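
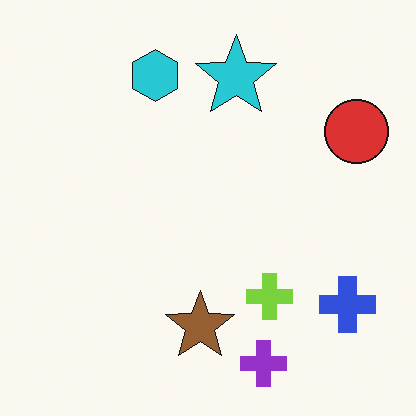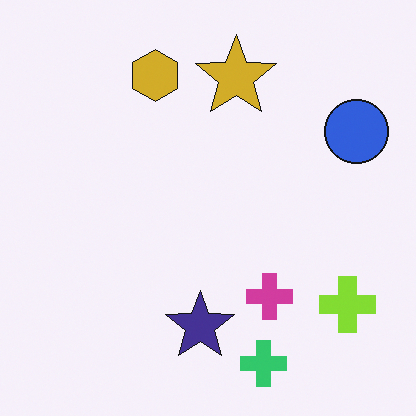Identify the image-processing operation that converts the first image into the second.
This is the original image hue-shifted by a large amount.

Every shape's color has rotated by the same amount around the hue wheel — a uniform hue shift.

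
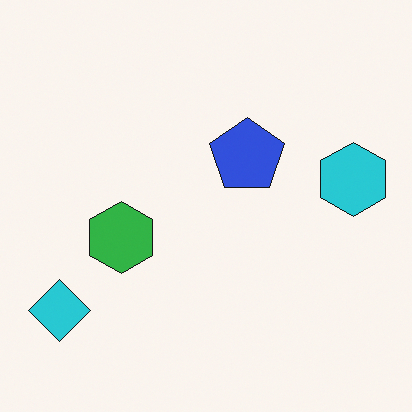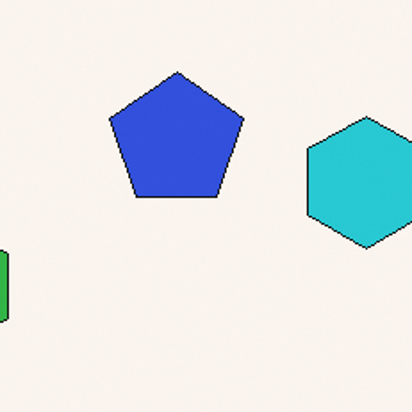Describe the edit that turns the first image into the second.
The transformation is: cropped to a noticeably smaller region and rescaled.

The visible shapes are larger and the field of view is narrower; shapes near the original edges may be partly or wholly outside the frame — a crop-and-rescale.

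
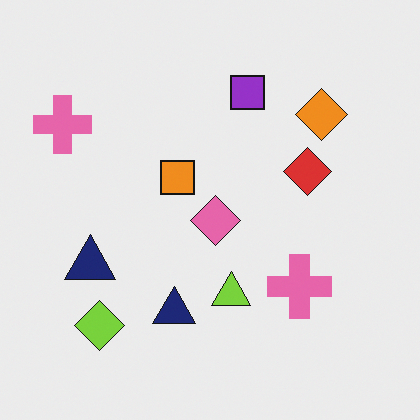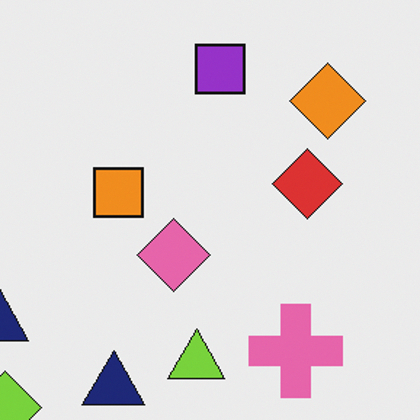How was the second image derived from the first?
The transformation is: cropped slightly and scaled back up.

The visible shapes are larger and the field of view is narrower; shapes near the original edges may be partly or wholly outside the frame — a crop-and-rescale.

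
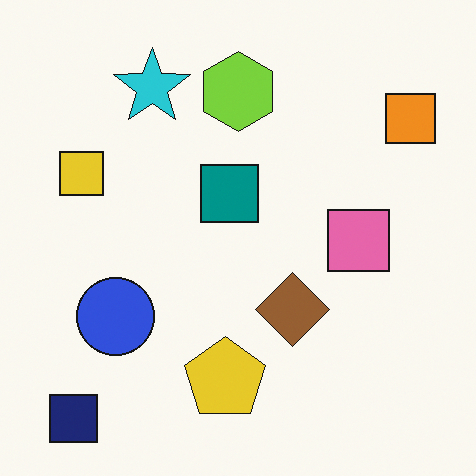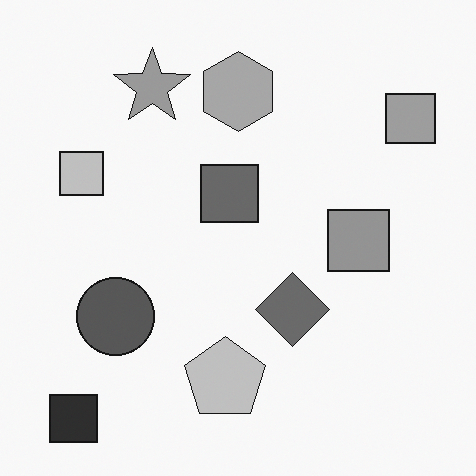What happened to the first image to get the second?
This is the original image converted to grayscale.

All color is removed — every shape is now a shade of grey.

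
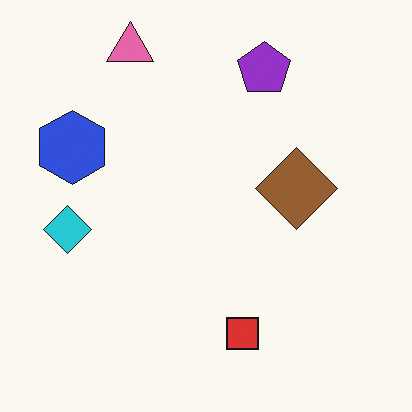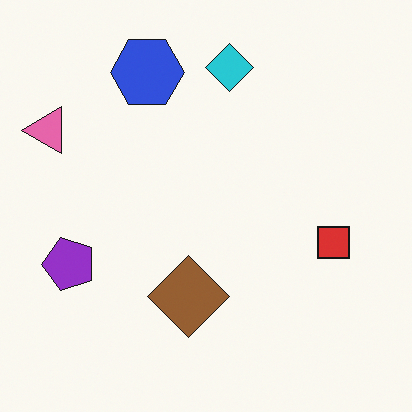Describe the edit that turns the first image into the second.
The image was transposed (reflected across the top-left ↔ bottom-right diagonal).

Shapes have swapped their row and column positions — what was in the top-right is now in the bottom-left — a diagonal reflection.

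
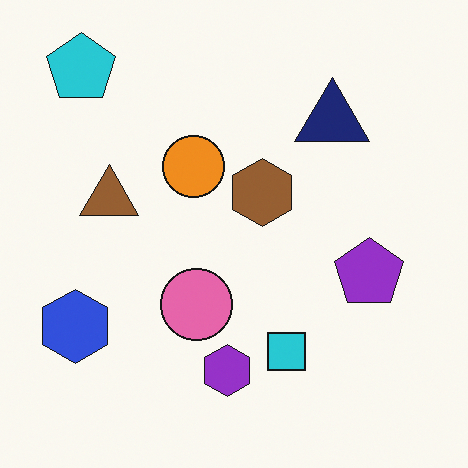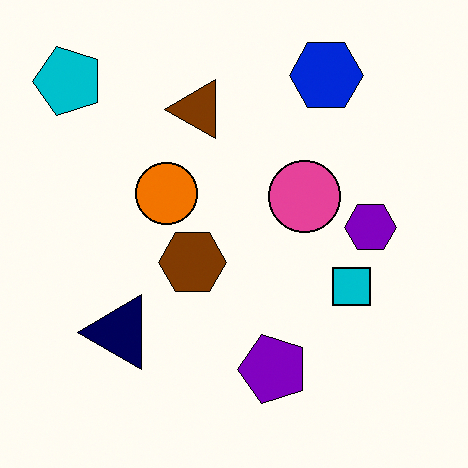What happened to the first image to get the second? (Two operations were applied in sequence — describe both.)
The second image is the first given slightly increased contrast, then transposed (reflected across the top-left ↔ bottom-right diagonal).

Tones are pushed away from mid-grey across the whole image — a global contrast change. Shapes have swapped their row and column positions — what was in the top-right is now in the bottom-left — a diagonal reflection.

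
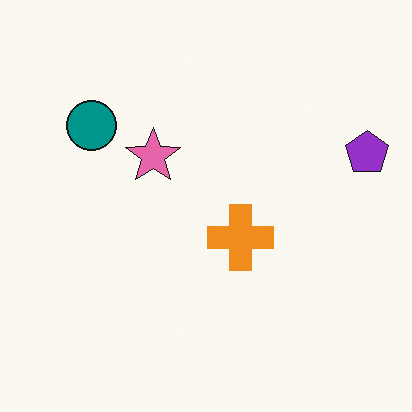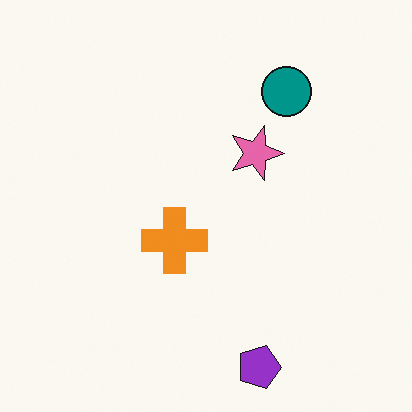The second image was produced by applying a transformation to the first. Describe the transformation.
The transformation is: rotated 90° clockwise.

The purple pentagon sits in the right of the first image and the bottom of the second — consistent with a whole-image 90° clockwise rotation.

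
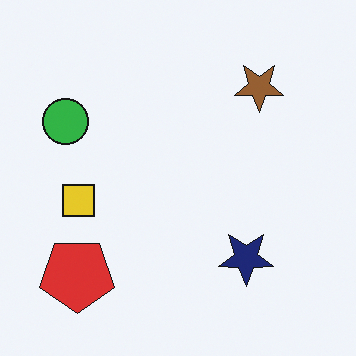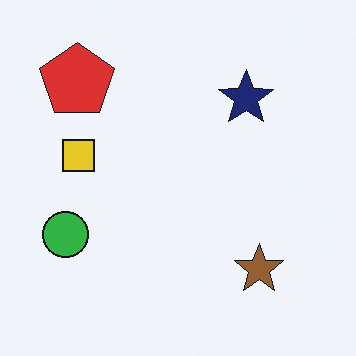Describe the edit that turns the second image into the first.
The transformation is: flipped vertically (top ↔ bottom).

The red pentagon is in the top-left of the second image and the bottom-left of the first — shapes on opposite sides of the horizontal midline have swapped in a mirror flip.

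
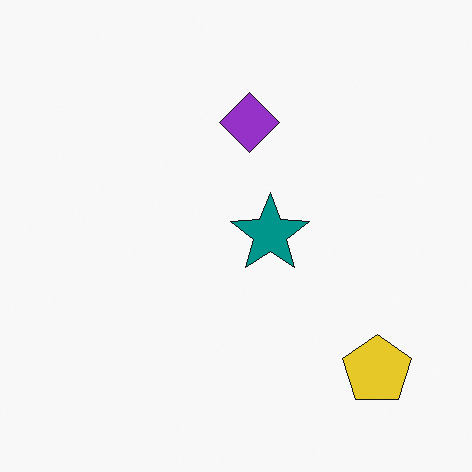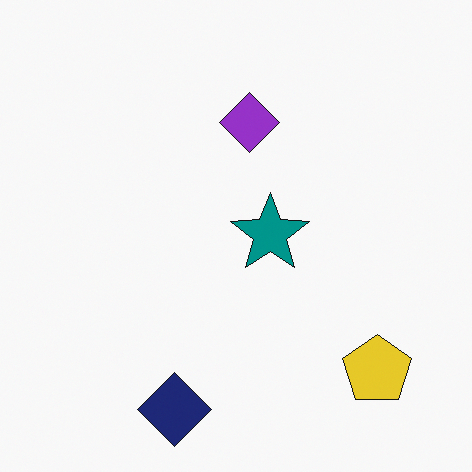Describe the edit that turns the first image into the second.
The image was overlaid with an additional navy diamond.

A navy diamond appears in the second image that is absent from the first.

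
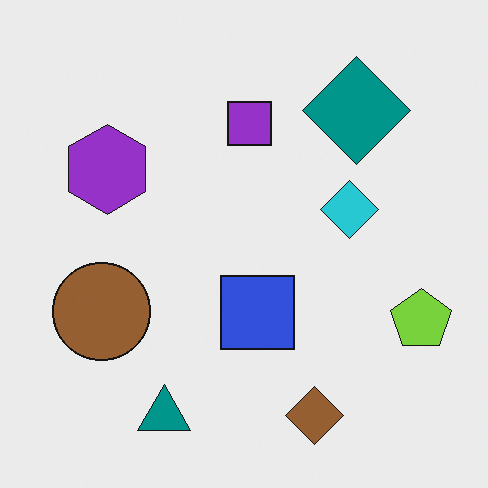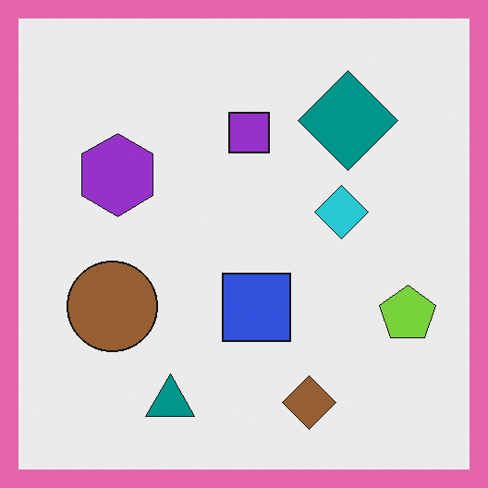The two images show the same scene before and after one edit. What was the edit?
Framed with a pink border.

A solid pink frame runs around the edge of the second image, with the content slightly shrunk inside it.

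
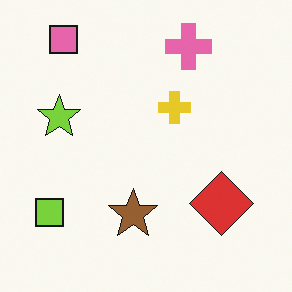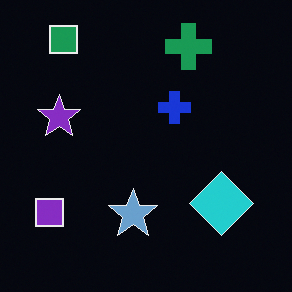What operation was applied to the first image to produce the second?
The transformation is: color-inverted (negative).

The light background has become dark and every shape's color is its complement — a photographic negative.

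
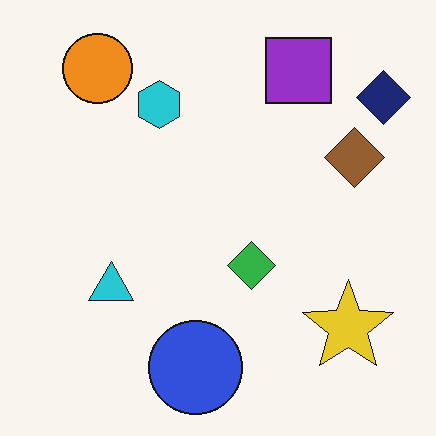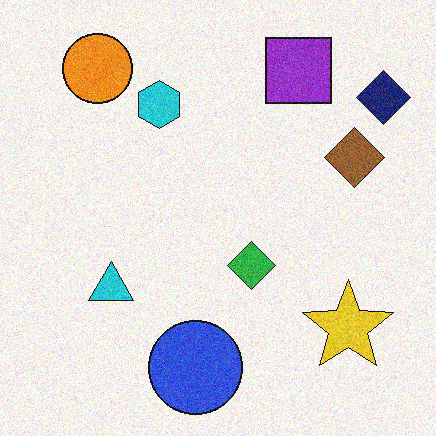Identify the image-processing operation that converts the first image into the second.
Degraded with moderate additive noise.

Random speckle covers the whole image, including the flat background.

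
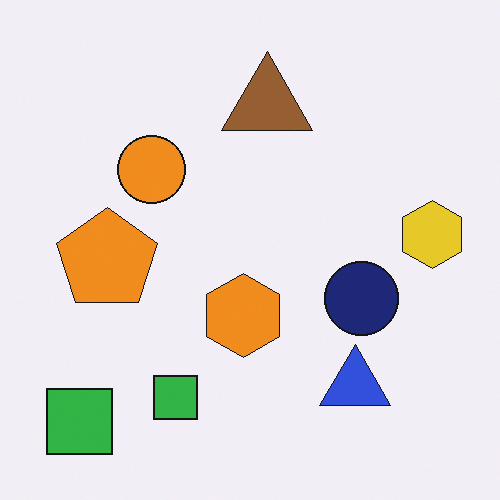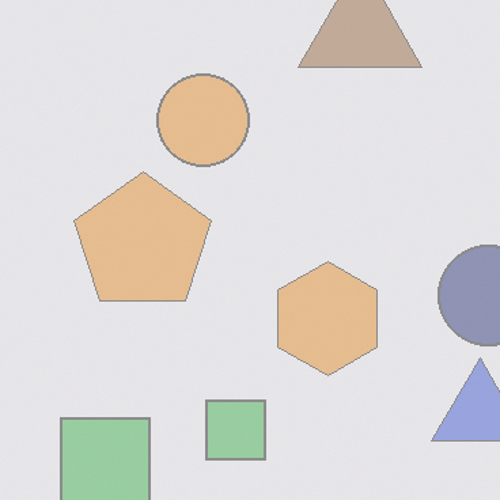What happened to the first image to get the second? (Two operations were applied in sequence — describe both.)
The image was washed out (contrast reduced), then cropped slightly and scaled back up.

Tones are pushed toward mid-grey across the whole image — a global contrast change. The visible shapes are larger and the field of view is narrower; shapes near the original edges may be partly or wholly outside the frame — a crop-and-rescale.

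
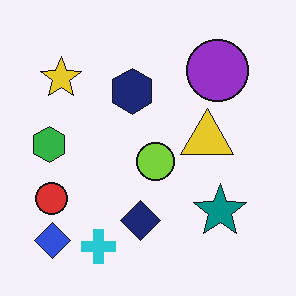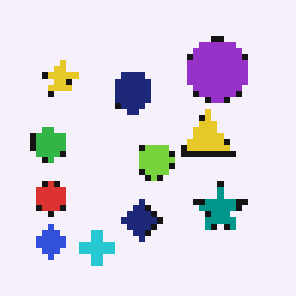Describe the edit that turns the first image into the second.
The transformation is: pixelated into visible square blocks.

Shapes are reduced to large square blocks; fine edges and outlines are lost — a downscale-then-upscale (mosaic) effect.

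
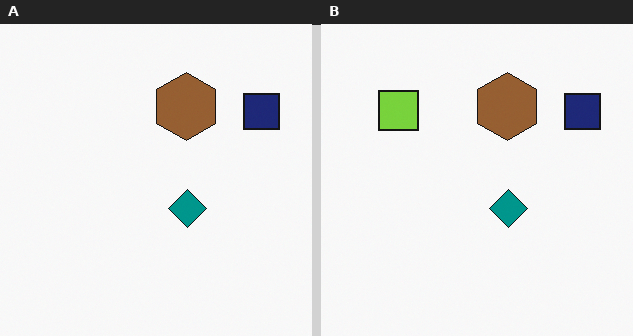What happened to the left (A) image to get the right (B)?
Overlaid with an additional lime square.

A lime square appears in the right (B) image that is absent from the left (A).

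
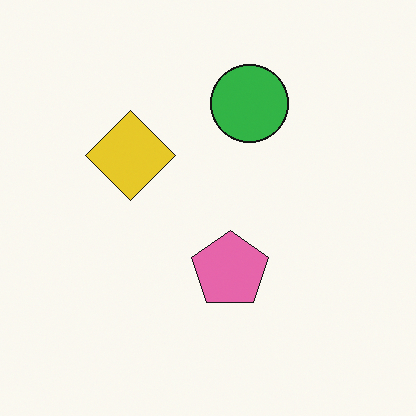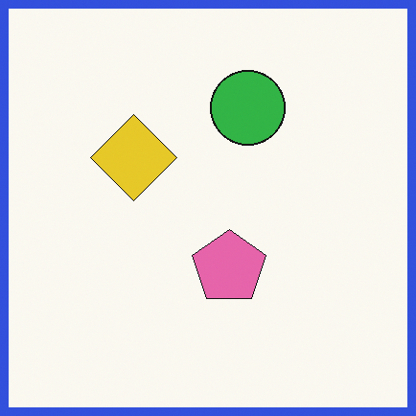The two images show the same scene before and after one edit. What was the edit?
The image was framed with a blue border.

A solid blue frame runs around the edge of the second image, with the content slightly shrunk inside it.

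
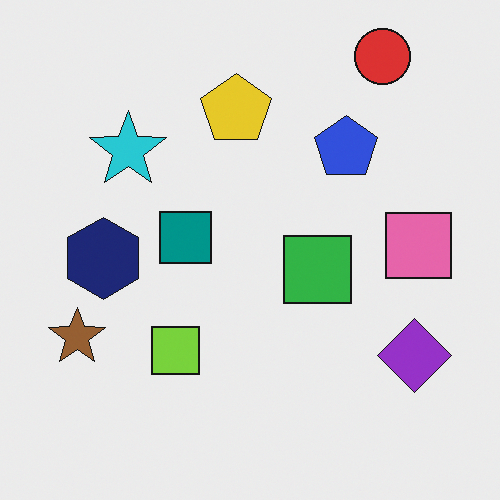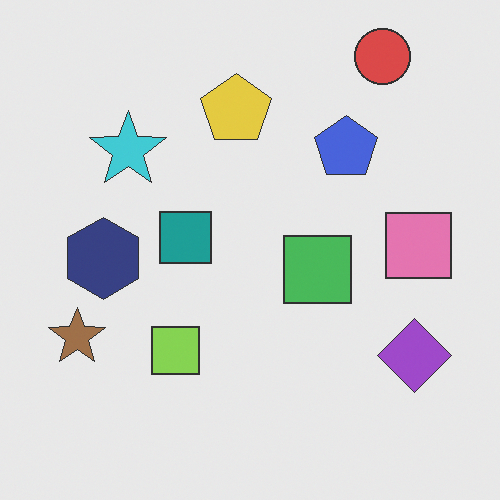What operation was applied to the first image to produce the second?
The image was given slightly reduced contrast.

Tones are pushed toward mid-grey across the whole image — a global contrast change.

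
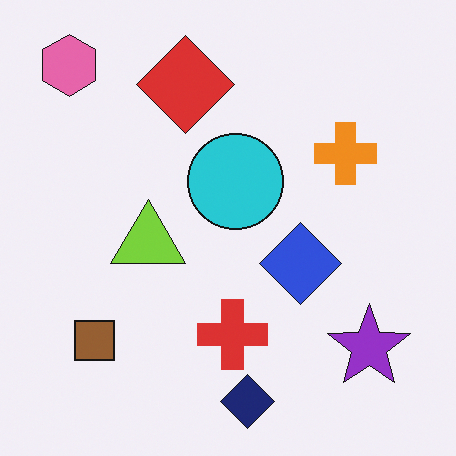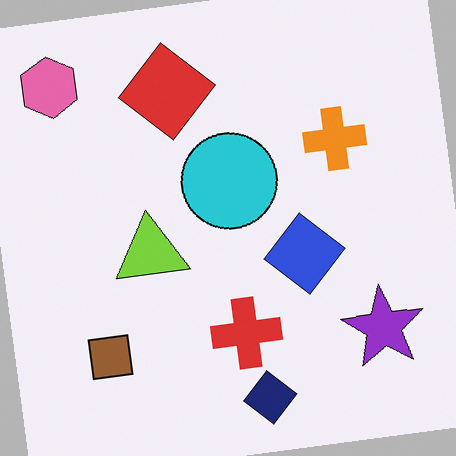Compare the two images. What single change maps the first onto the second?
This is the original image rotated counter-clockwise by a few degrees.

Every shape is tilted by the same angle and the image corners show triangular fill wedges — a whole-image rotation by a non-right angle.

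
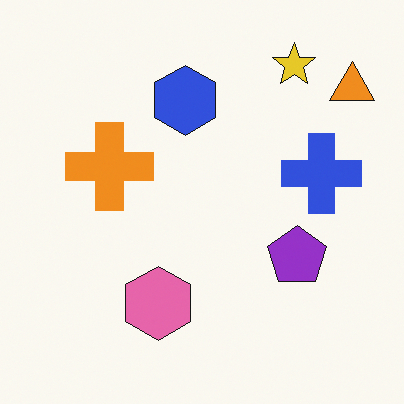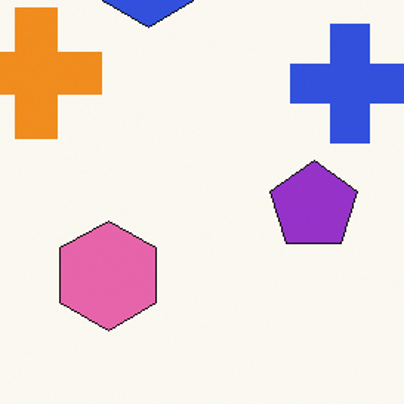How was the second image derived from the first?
The image was cropped slightly and scaled back up.

The visible shapes are larger and the field of view is narrower; shapes near the original edges may be partly or wholly outside the frame — a crop-and-rescale.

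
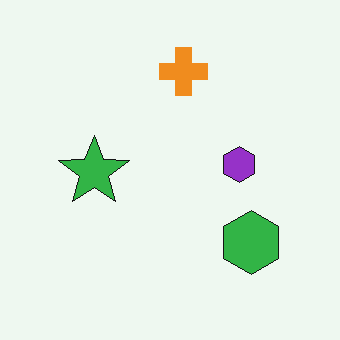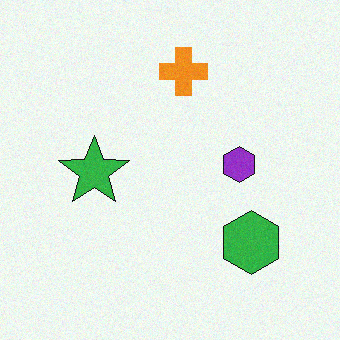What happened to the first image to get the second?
Degraded with a light layer of grain.

Random speckle covers the whole image, including the flat background.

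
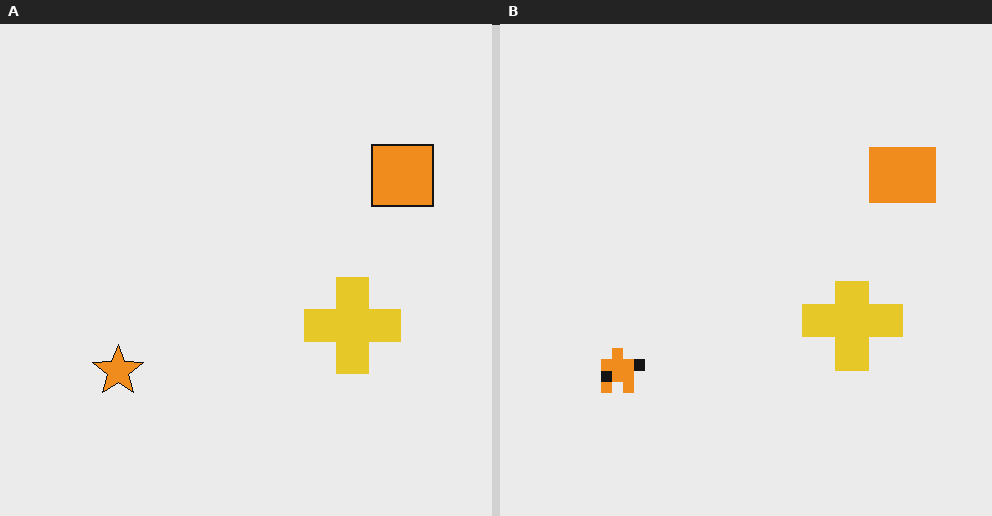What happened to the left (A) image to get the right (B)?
Heavily pixelated into large blocks.

Shapes are reduced to large square blocks; fine edges and outlines are lost — a downscale-then-upscale (mosaic) effect.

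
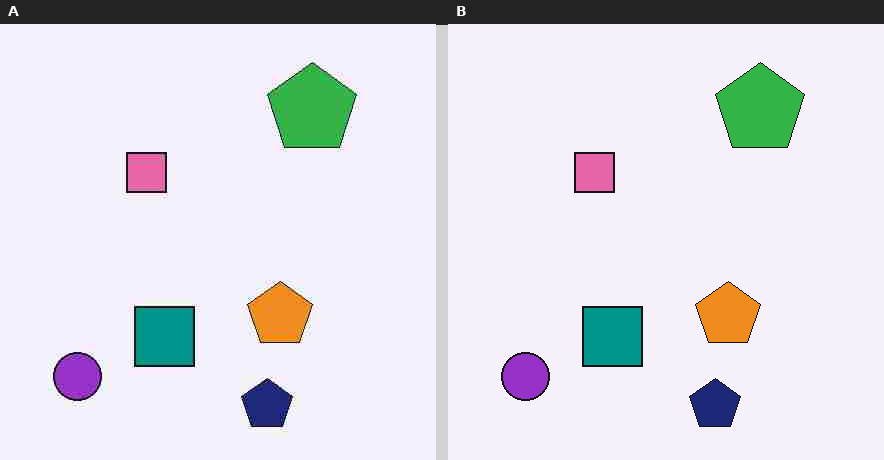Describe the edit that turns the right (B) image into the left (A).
Degraded with heavy JPEG compression.

Blocky 8×8 compression artifacts appear around shape edges and the flat background shows ringing — characteristic JPEG degradation.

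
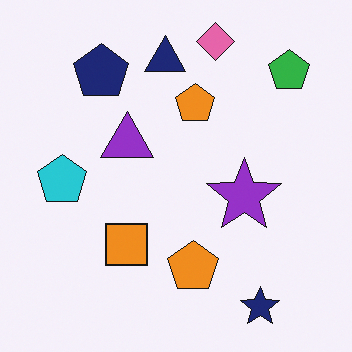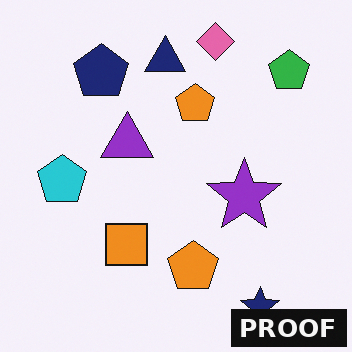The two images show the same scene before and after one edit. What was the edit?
Watermarked with the text "PROOF" in the lower-right corner.

A dark label reading "PROOF" appears in the lower-right corner.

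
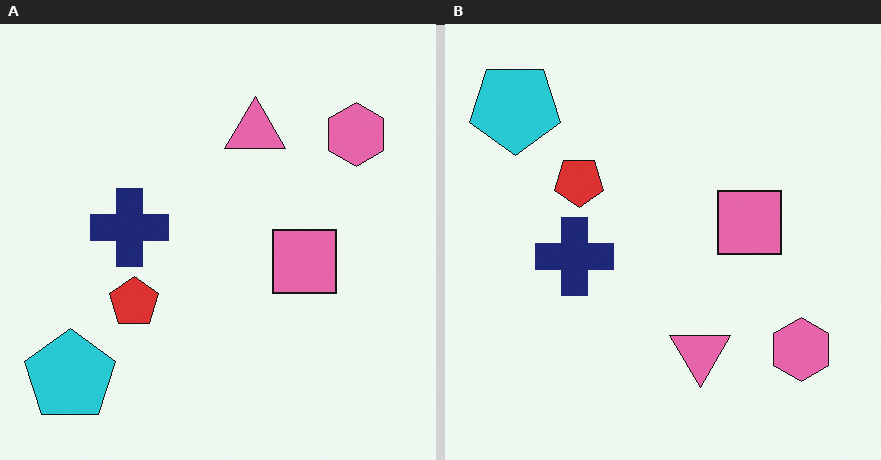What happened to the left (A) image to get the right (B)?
It was flipped vertically (top ↔ bottom).

The cyan pentagon is in the bottom-left of the left (A) image and the top-left of the right (B) — shapes on opposite sides of the horizontal midline have swapped in a mirror flip.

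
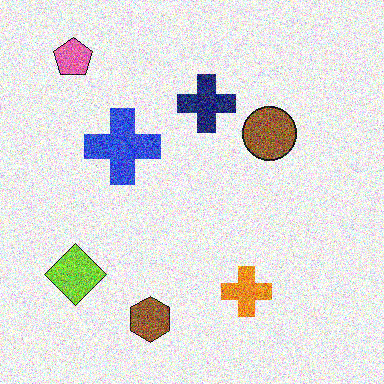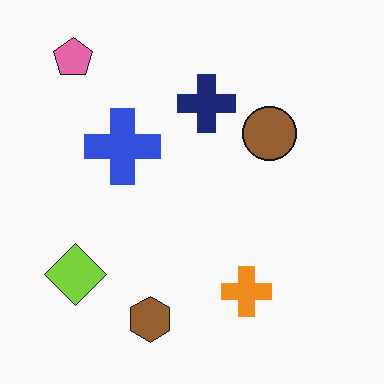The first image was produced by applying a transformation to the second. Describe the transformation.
The first image is the second degraded with a thick layer of grain.

Random speckle covers the whole image, including the flat background.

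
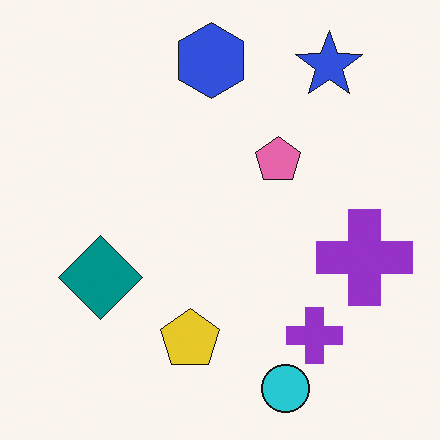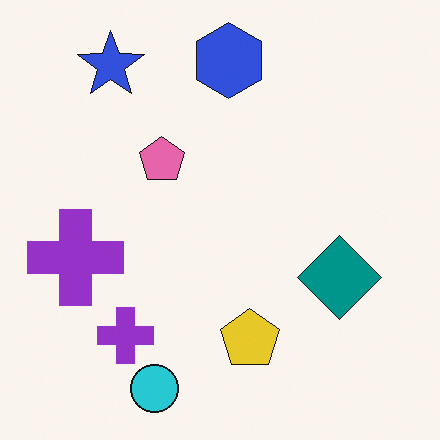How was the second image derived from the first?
This is the original image flipped horizontally (left ↔ right).

The teal diamond is in the left of the first image and the right of the second — shapes on opposite sides of the vertical midline have swapped in a mirror flip.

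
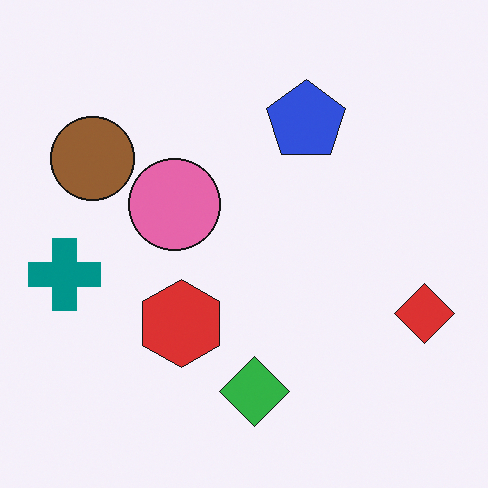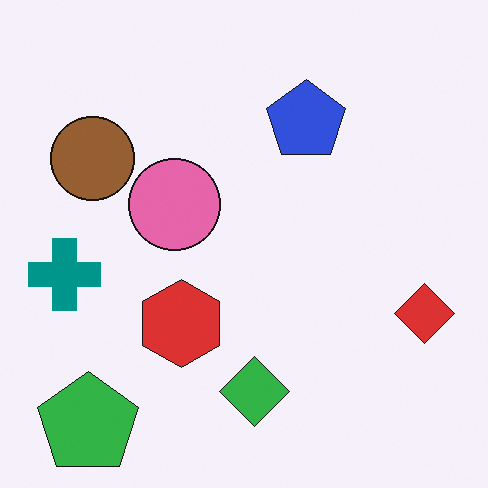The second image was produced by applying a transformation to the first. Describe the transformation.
This is the original image overlaid with an additional green pentagon.

A green pentagon appears in the second image that is absent from the first.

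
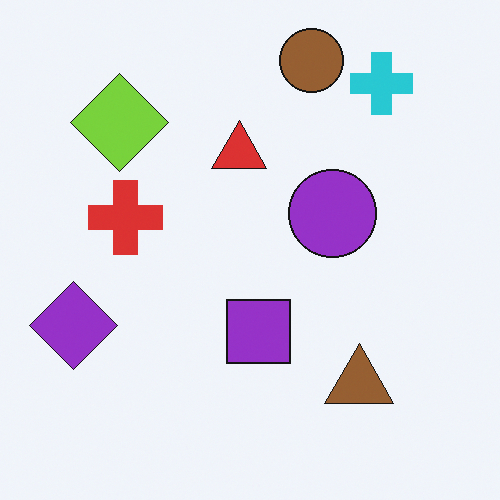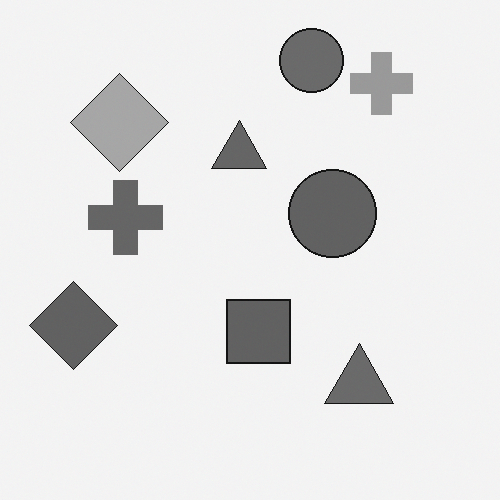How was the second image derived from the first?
It was converted to grayscale.

All color is removed — every shape is now a shade of grey.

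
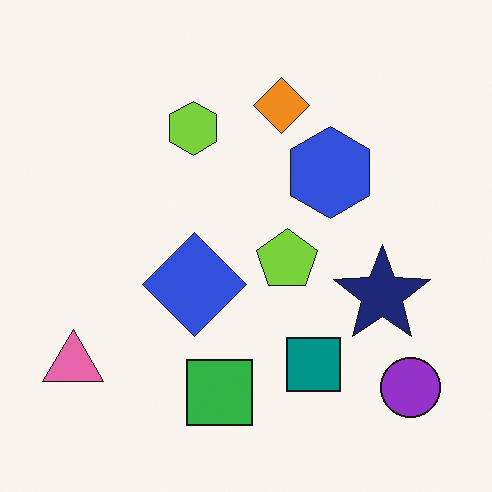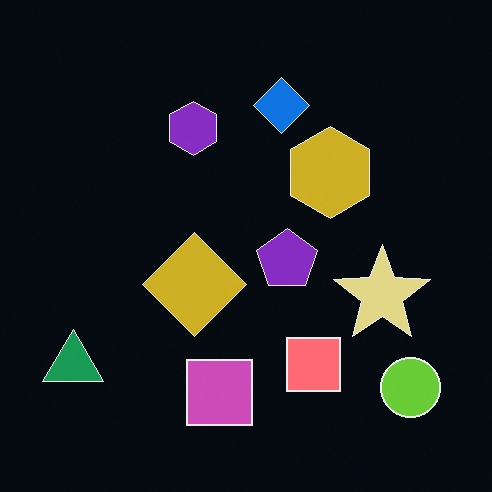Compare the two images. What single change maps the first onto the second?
Color-inverted (negative).

The light background has become dark and every shape's color is its complement — a photographic negative.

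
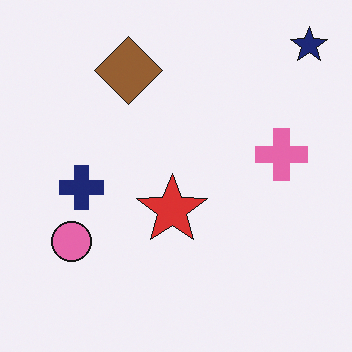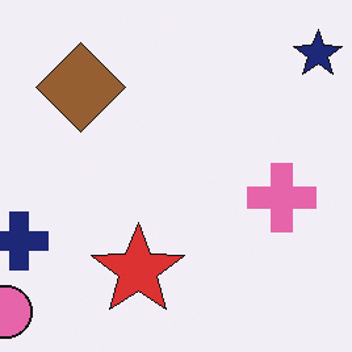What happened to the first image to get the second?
This is the original image cropped to a modestly smaller region and rescaled.

The visible shapes are larger and the field of view is narrower; shapes near the original edges may be partly or wholly outside the frame — a crop-and-rescale.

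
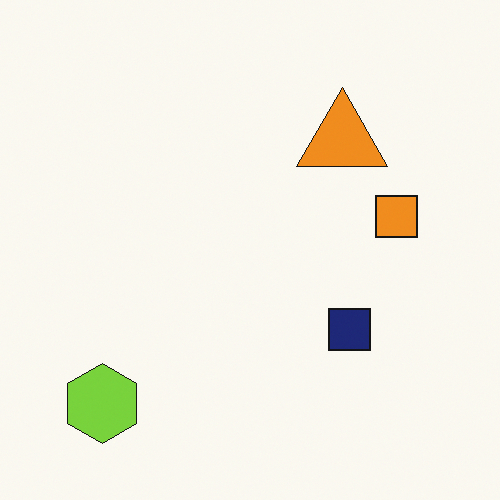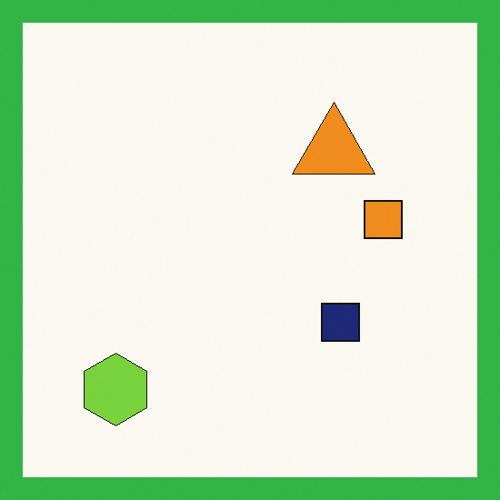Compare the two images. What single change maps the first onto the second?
The second image is the first framed with a green border.

A solid green frame runs around the edge of the second image, with the content slightly shrunk inside it.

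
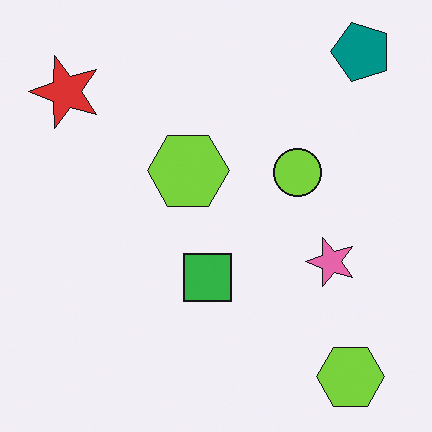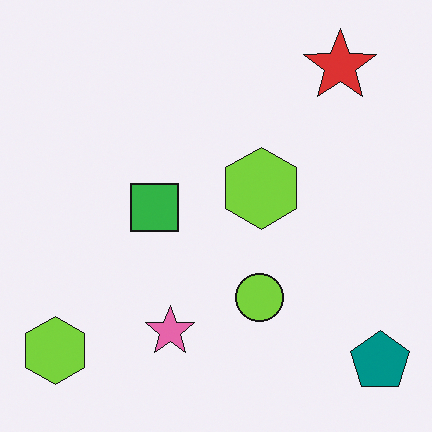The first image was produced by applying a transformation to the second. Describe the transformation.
It was rotated 90° counter-clockwise.

The teal pentagon sits in the bottom-right of the second image and the top-right of the first — consistent with a whole-image 90° counter-clockwise rotation.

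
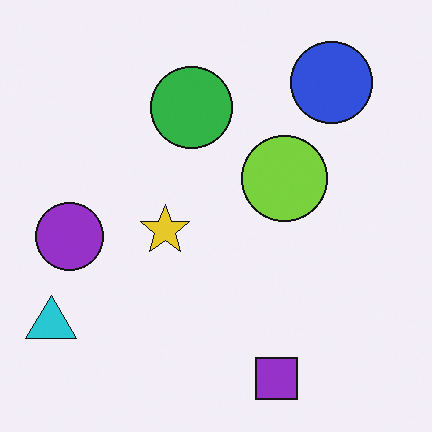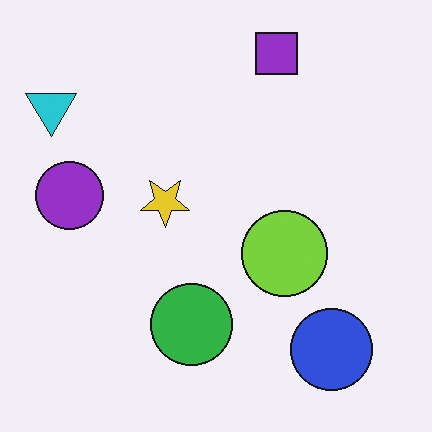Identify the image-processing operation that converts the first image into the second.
The second image is the first flipped vertically (top ↔ bottom).

The purple square is in the bottom of the first image and the top of the second — shapes on opposite sides of the horizontal midline have swapped in a mirror flip.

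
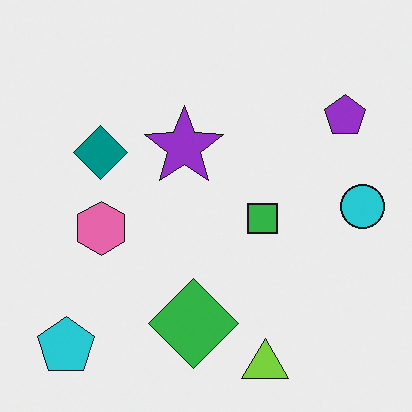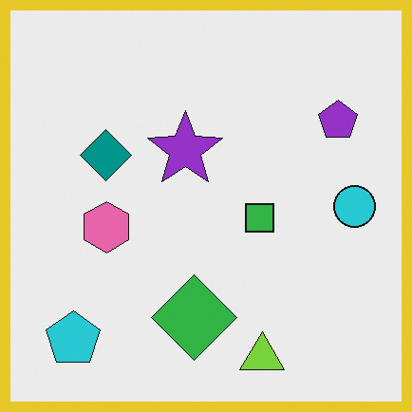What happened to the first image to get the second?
The second image is the first framed with a yellow border.

A solid yellow frame runs around the edge of the second image, with the content slightly shrunk inside it.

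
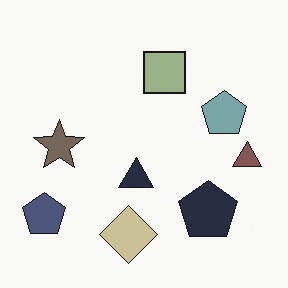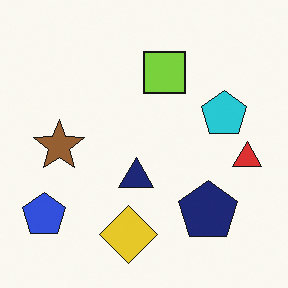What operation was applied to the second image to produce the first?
It was heavily desaturated.

All colors are more muted and greyish — a global saturation change.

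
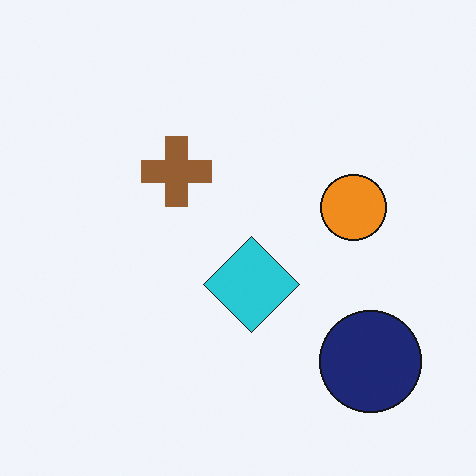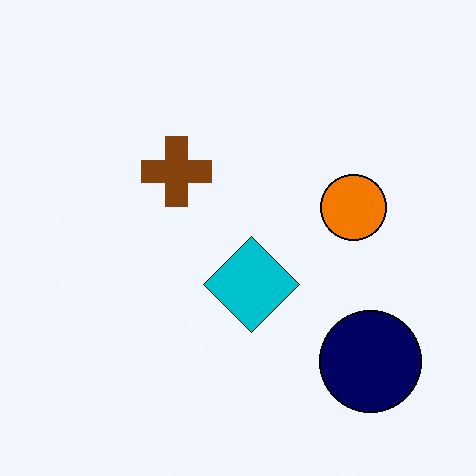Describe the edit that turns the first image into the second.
It was given slightly increased contrast.

Tones are pushed away from mid-grey across the whole image — a global contrast change.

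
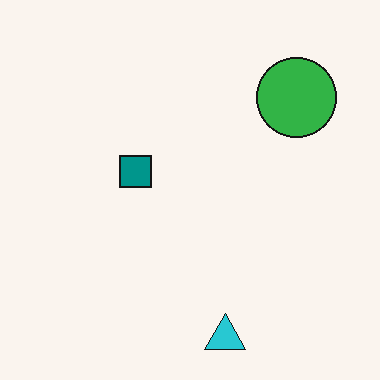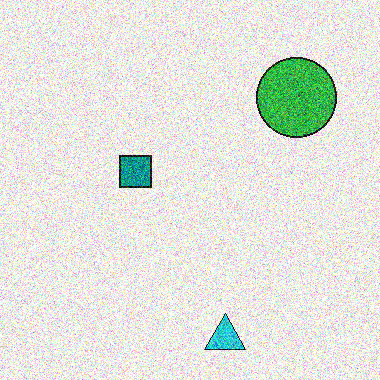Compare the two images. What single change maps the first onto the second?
The second image is the first degraded with strong gaussian noise.

Random speckle covers the whole image, including the flat background.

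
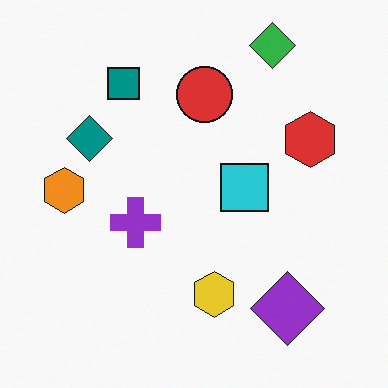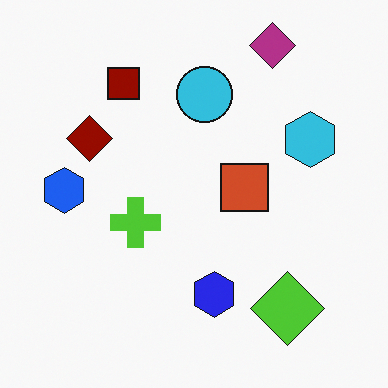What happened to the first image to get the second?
Hue-shifted through roughly half the color wheel.

Every shape's color has rotated by the same amount around the hue wheel — a uniform hue shift.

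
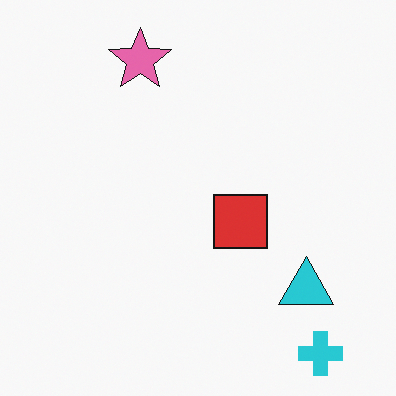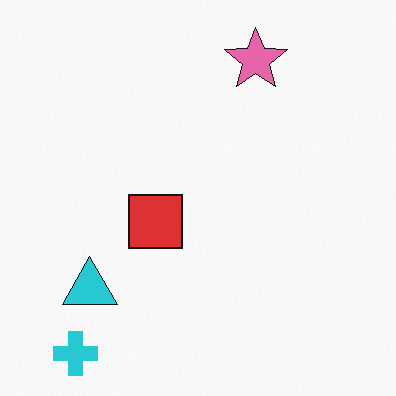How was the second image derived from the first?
The image was flipped horizontally (left ↔ right).

The cyan cross is in the bottom-right of the first image and the bottom-left of the second — shapes on opposite sides of the vertical midline have swapped in a mirror flip.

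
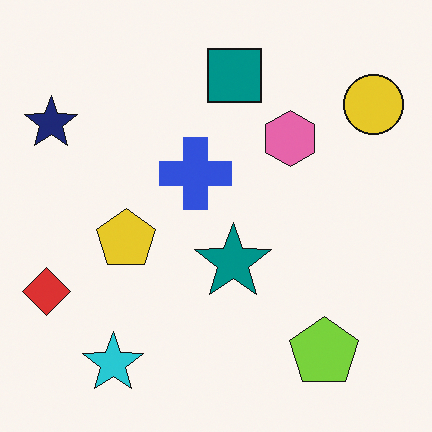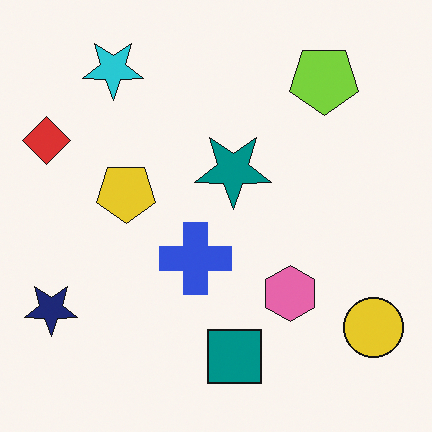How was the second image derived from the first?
This is the original image flipped vertically (top ↔ bottom).

The cyan star is in the bottom-left of the first image and the top-left of the second — shapes on opposite sides of the horizontal midline have swapped in a mirror flip.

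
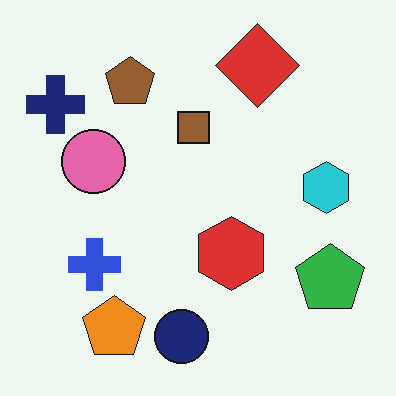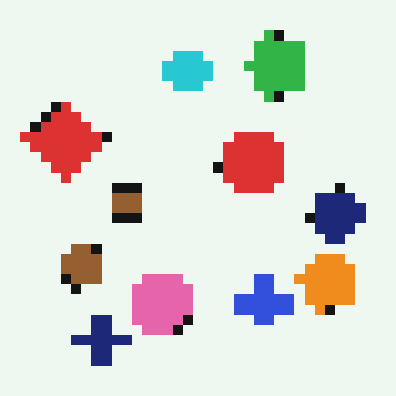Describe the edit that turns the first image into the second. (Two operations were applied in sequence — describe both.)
The transformation is: rotated 90° counter-clockwise, then coarsely pixelated.

The navy cross sits in the top-left of the first image and the bottom-left of the second — consistent with a whole-image 90° counter-clockwise rotation. Shapes are reduced to large square blocks; fine edges and outlines are lost — a downscale-then-upscale (mosaic) effect.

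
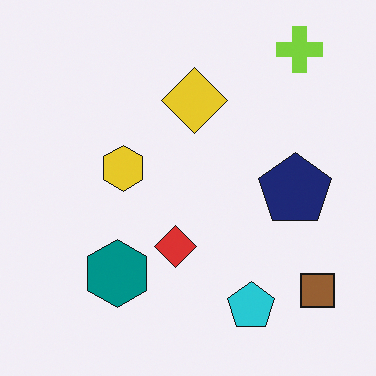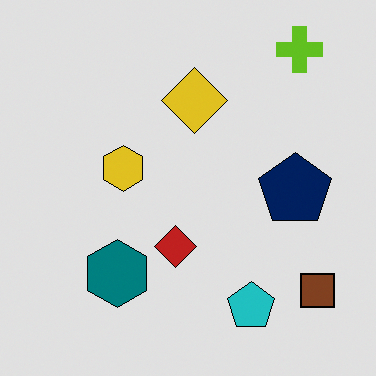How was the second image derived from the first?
This is the original image moderately posterized.

Each flat color has snapped to a coarser quantized level — most visibly, the near-white background has dropped to a flat grey.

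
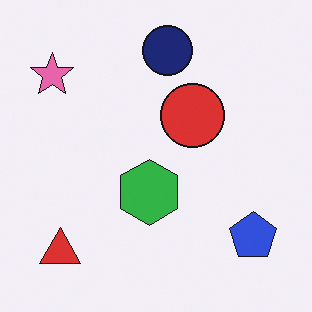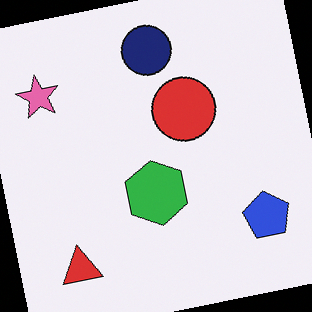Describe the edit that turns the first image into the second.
This is the original image rotated counter-clockwise by a small amount.

Every shape is tilted by the same angle and the image corners show triangular fill wedges — a whole-image rotation by a non-right angle.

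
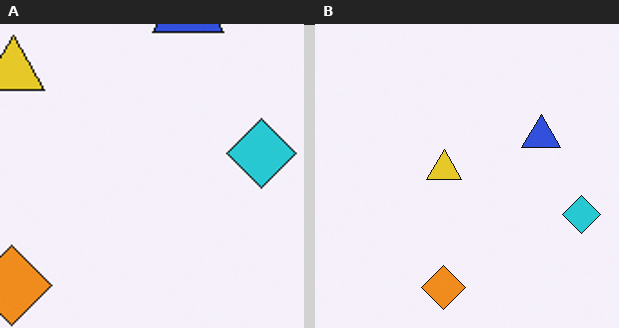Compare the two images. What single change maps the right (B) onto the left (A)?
This is the original image cropped to a noticeably smaller region and rescaled.

The visible shapes are larger and the field of view is narrower; shapes near the original edges may be partly or wholly outside the frame — a crop-and-rescale.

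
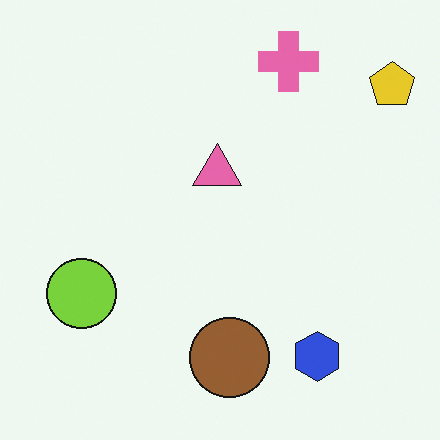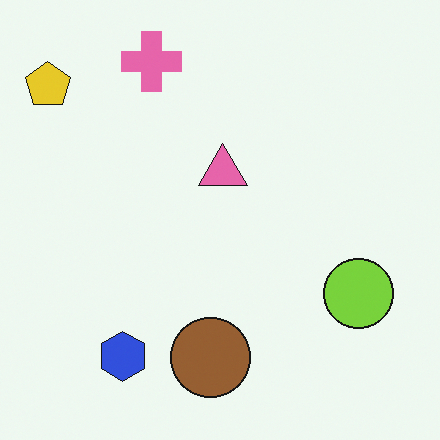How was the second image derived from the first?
Flipped horizontally (left ↔ right).

The yellow pentagon is in the top-right of the first image and the top-left of the second — shapes on opposite sides of the vertical midline have swapped in a mirror flip.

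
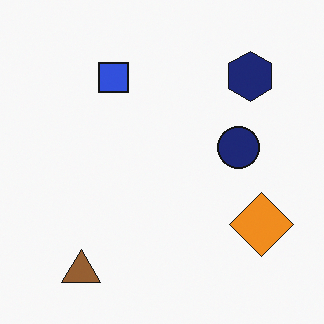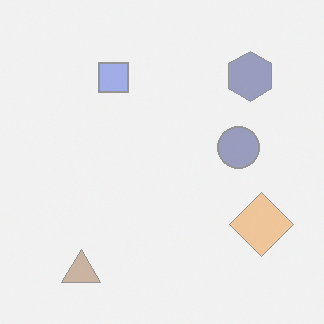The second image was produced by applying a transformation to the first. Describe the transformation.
Given much lower contrast.

Tones are pushed toward mid-grey across the whole image — a global contrast change.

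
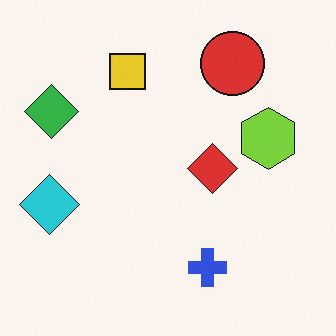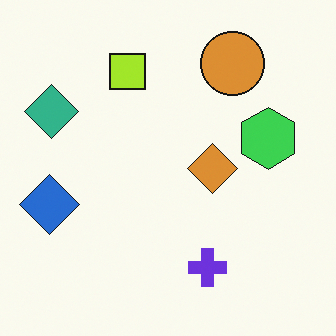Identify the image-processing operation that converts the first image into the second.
The transformation is: hue-shifted by a small amount.

Every shape's color has rotated by the same amount around the hue wheel — a uniform hue shift.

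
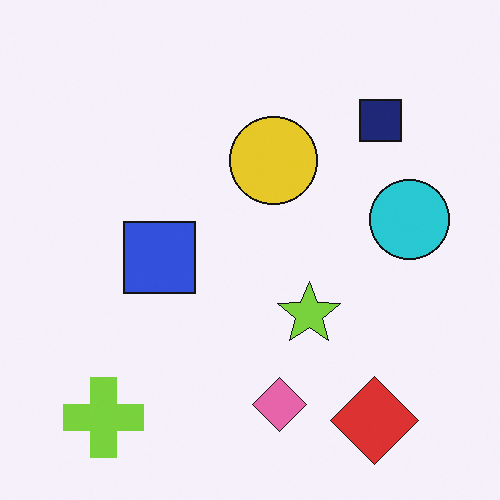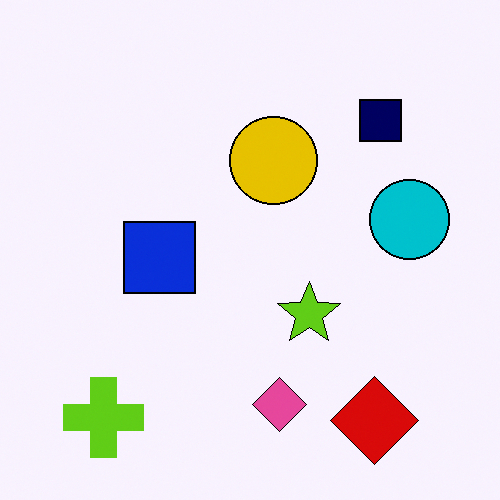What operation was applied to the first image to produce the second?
The image was given slightly increased contrast.

Tones are pushed away from mid-grey across the whole image — a global contrast change.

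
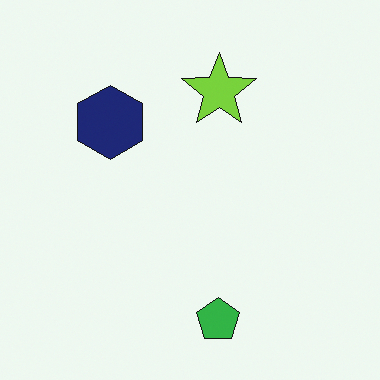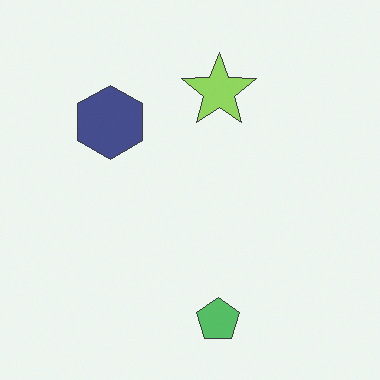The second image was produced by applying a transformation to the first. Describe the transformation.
It was given slightly reduced contrast.

Tones are pushed toward mid-grey across the whole image — a global contrast change.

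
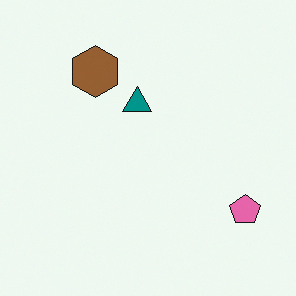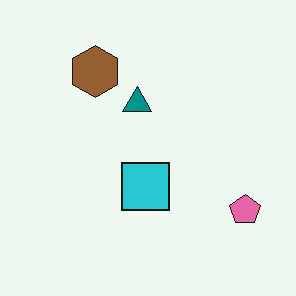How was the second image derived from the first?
The second image is the first overlaid with an additional cyan square.

A cyan square appears in the second image that is absent from the first.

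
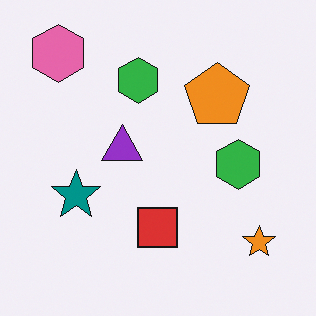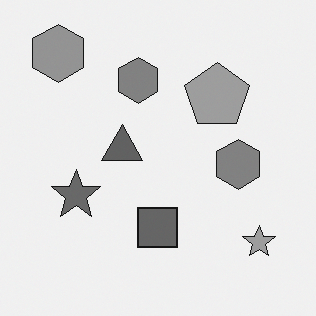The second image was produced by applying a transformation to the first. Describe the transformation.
The second image is the first converted to grayscale.

All color is removed — every shape is now a shade of grey.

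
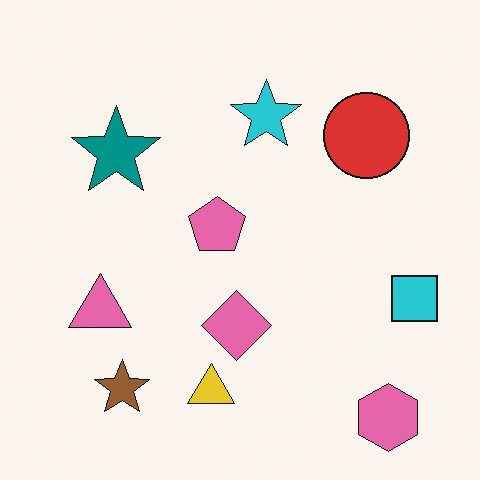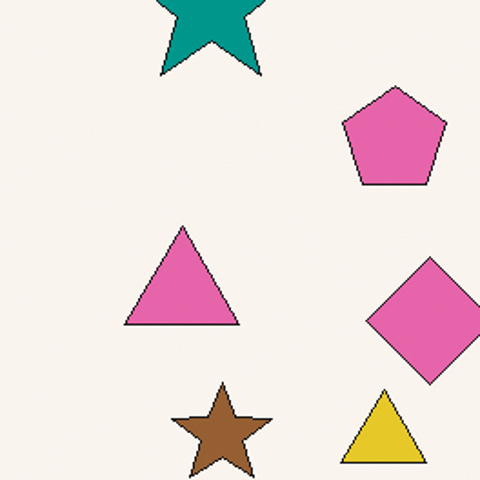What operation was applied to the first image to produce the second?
The image was cropped to a noticeably smaller region and rescaled.

The visible shapes are larger and the field of view is narrower; shapes near the original edges may be partly or wholly outside the frame — a crop-and-rescale.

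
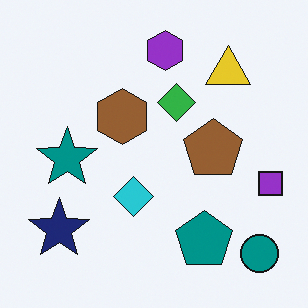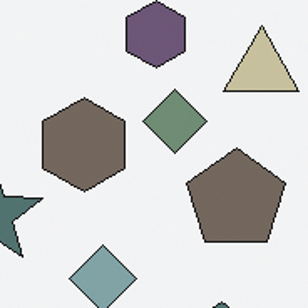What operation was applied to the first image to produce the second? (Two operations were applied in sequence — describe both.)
Cropped to a noticeably smaller region and rescaled, then heavily desaturated.

The visible shapes are larger and the field of view is narrower; shapes near the original edges may be partly or wholly outside the frame — a crop-and-rescale. All colors are more muted and greyish — a global saturation change.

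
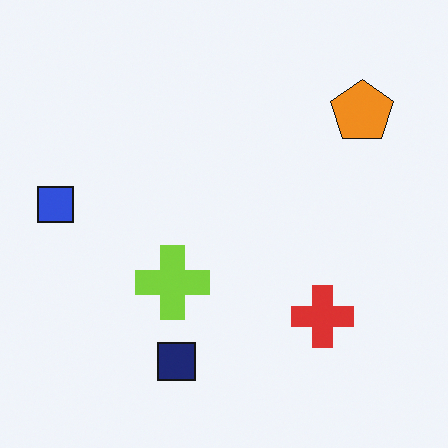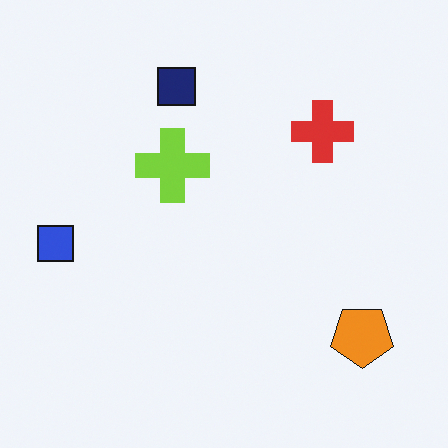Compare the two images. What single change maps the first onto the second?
Flipped vertically (top ↔ bottom).

The navy square is in the bottom of the first image and the top of the second — shapes on opposite sides of the horizontal midline have swapped in a mirror flip.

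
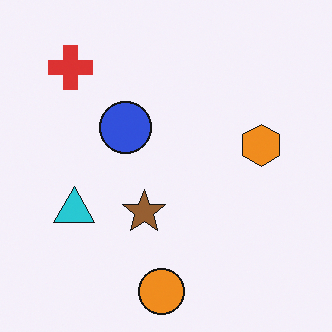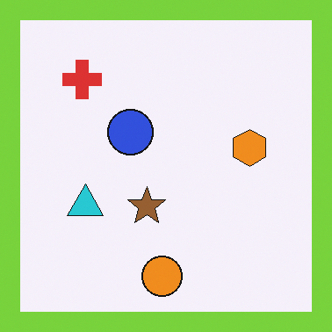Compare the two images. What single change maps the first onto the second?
The transformation is: framed with a lime border.

A solid lime frame runs around the edge of the second image, with the content slightly shrunk inside it.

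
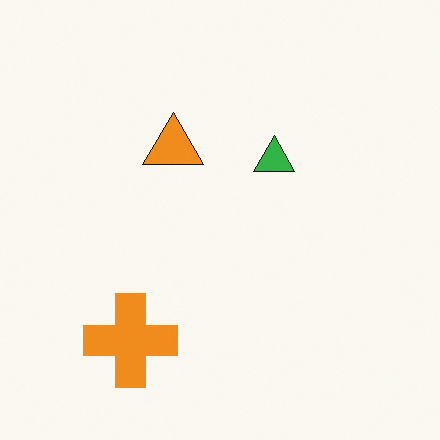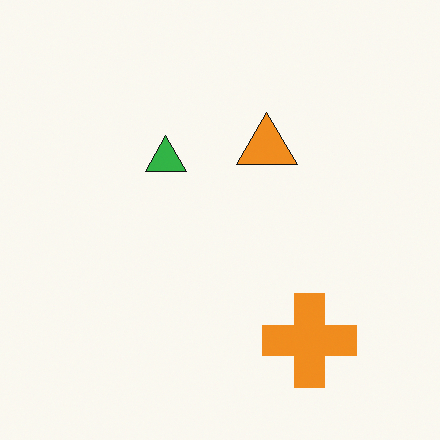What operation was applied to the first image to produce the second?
This is the original image flipped horizontally (left ↔ right).

The orange cross is in the bottom-left of the first image and the bottom-right of the second — shapes on opposite sides of the vertical midline have swapped in a mirror flip.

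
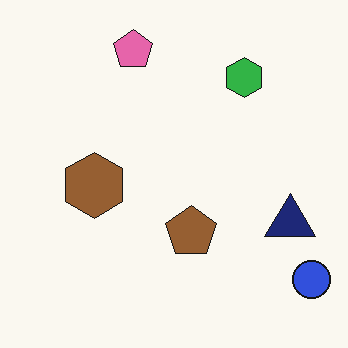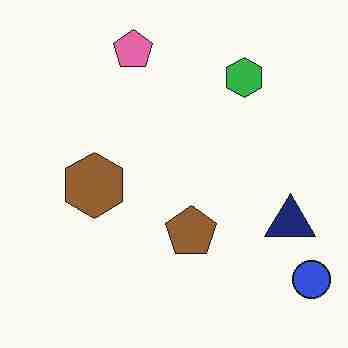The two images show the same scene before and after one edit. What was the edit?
The image was degraded with heavy JPEG compression.

Blocky 8×8 compression artifacts appear around shape edges and the flat background shows ringing — characteristic JPEG degradation.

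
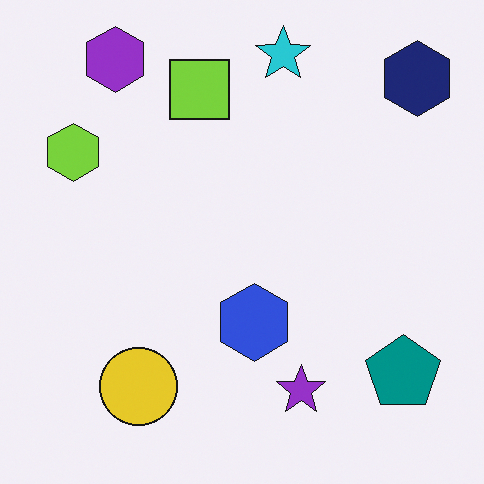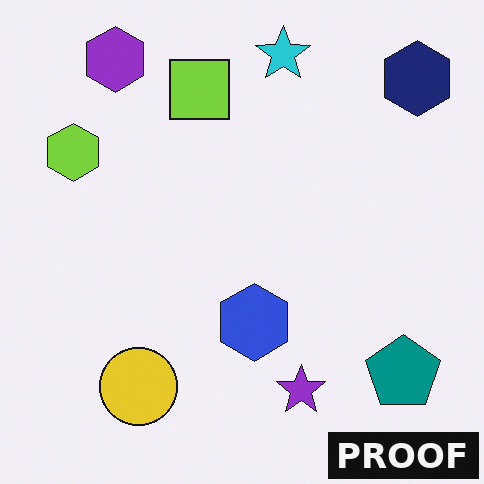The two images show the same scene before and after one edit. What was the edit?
Watermarked with the text "PROOF" in the lower-right corner.

A dark label reading "PROOF" appears in the lower-right corner.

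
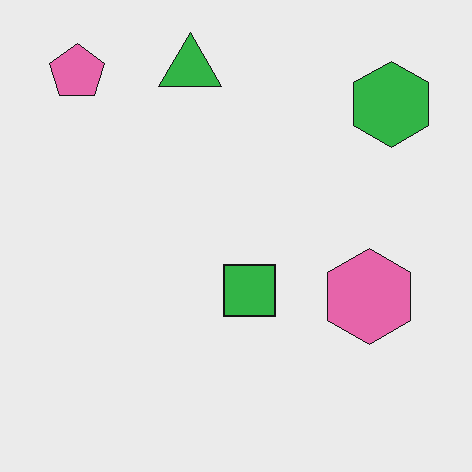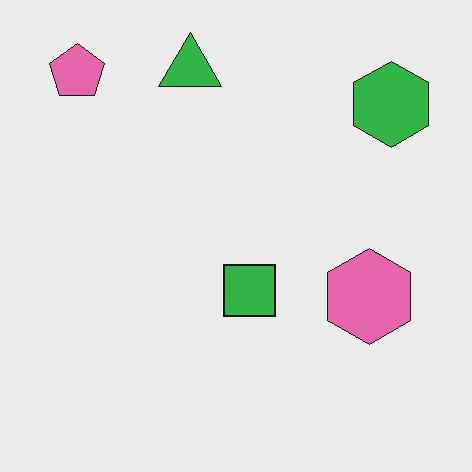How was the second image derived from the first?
The second image is the first JPEG-compressed with visible artifacts.

Blocky 8×8 compression artifacts appear around shape edges and the flat background shows ringing — characteristic JPEG degradation.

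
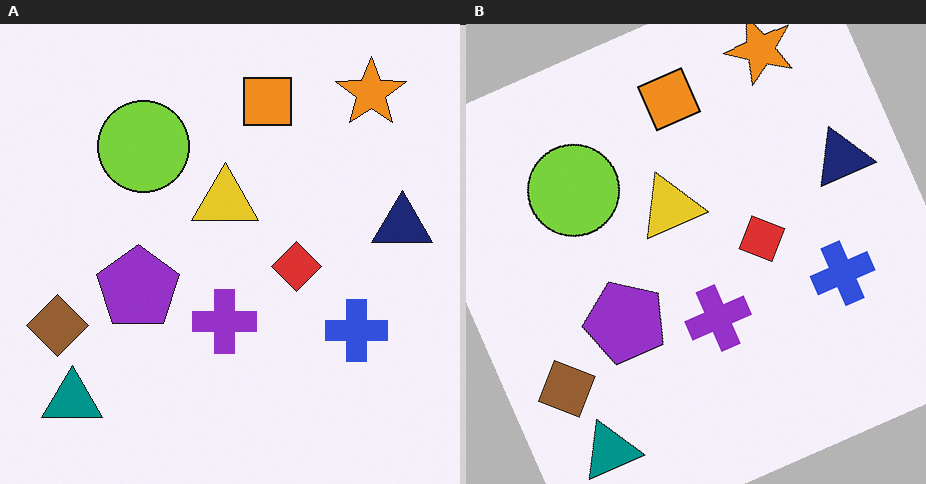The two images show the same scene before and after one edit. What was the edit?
The right (B) image is the left (A) rotated counter-clockwise by a clearly visible amount.

Every shape is tilted by the same angle and the image corners show triangular fill wedges — a whole-image rotation by a non-right angle.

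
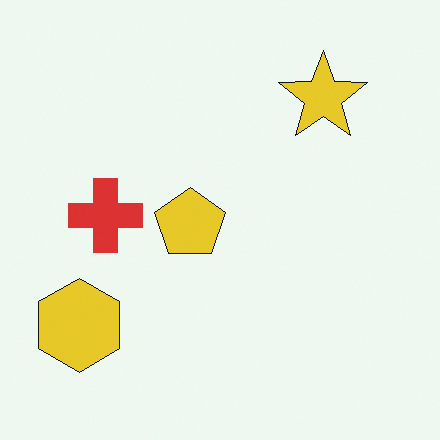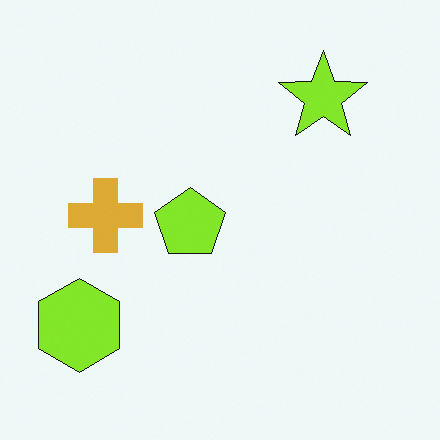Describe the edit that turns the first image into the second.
It was hue-shifted slightly.

Every shape's color has rotated by the same amount around the hue wheel — a uniform hue shift.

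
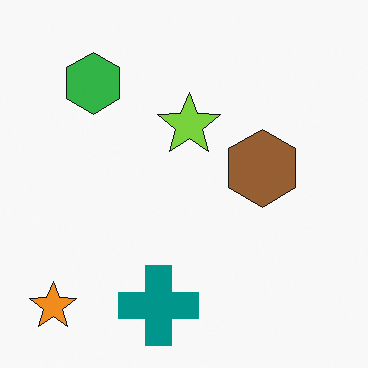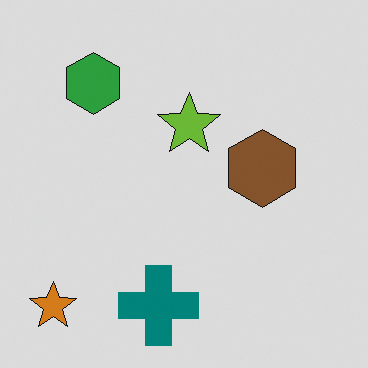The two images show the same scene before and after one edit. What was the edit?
It was slightly darkened.

Every pixel — background and shapes alike — is uniformly darkened.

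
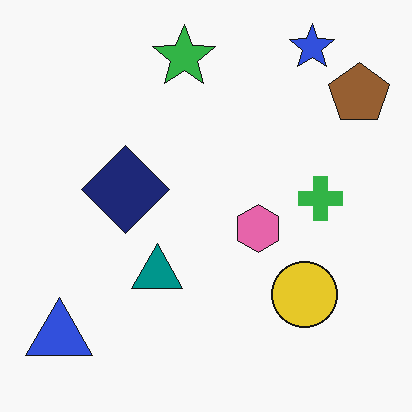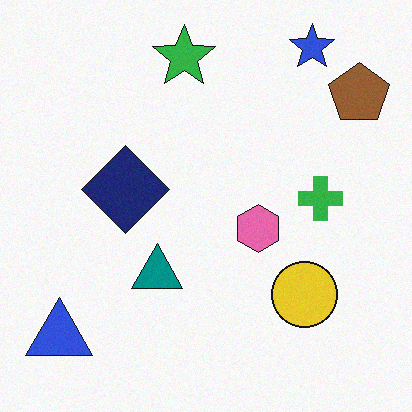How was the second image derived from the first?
It was degraded with light additive noise.

Random speckle covers the whole image, including the flat background.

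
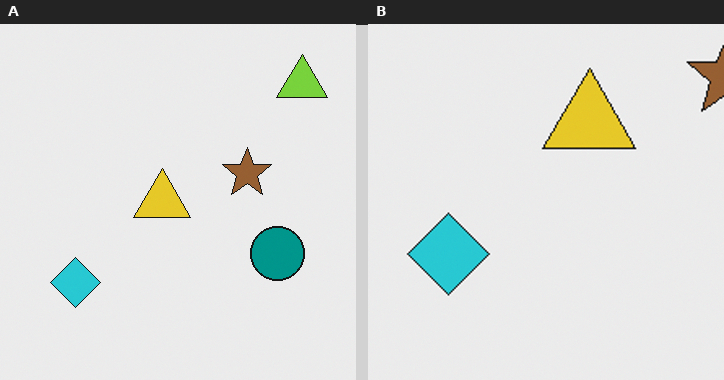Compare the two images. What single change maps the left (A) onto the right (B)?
This is the original image cropped to a noticeably smaller region and rescaled.

The visible shapes are larger and the field of view is narrower; shapes near the original edges may be partly or wholly outside the frame — a crop-and-rescale.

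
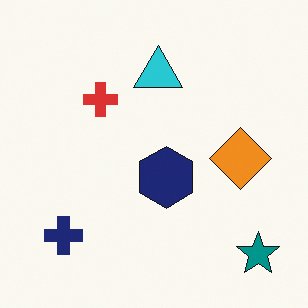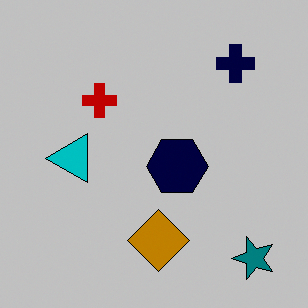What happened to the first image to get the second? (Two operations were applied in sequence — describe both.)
Heavily posterized to just a handful of flat colors, then transposed (reflected across the top-left ↔ bottom-right diagonal).

Each flat color has snapped to a coarser quantized level — most visibly, the near-white background has dropped to a flat grey. Shapes have swapped their row and column positions — what was in the top-right is now in the bottom-left — a diagonal reflection.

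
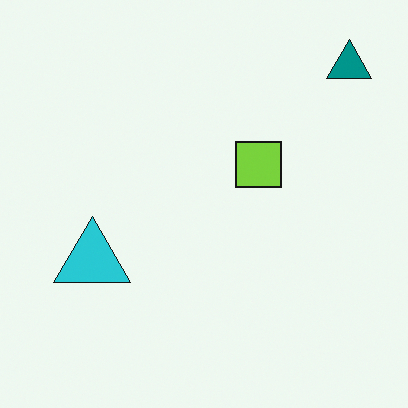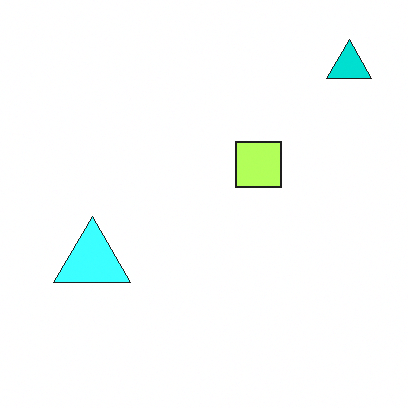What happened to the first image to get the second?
Substantially brightened.

Every pixel — background and shapes alike — is uniformly brightened.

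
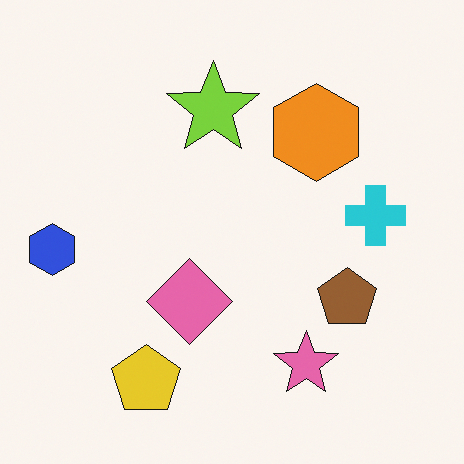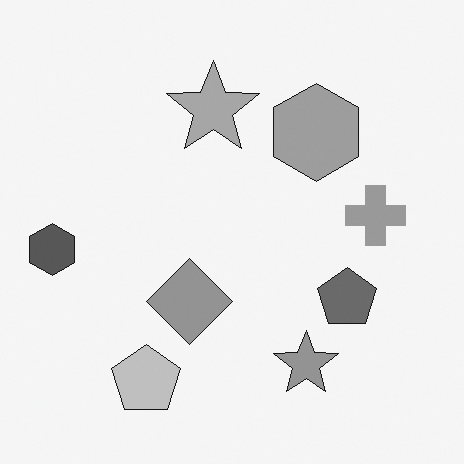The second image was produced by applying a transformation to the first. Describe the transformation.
It was converted to grayscale.

All color is removed — every shape is now a shade of grey.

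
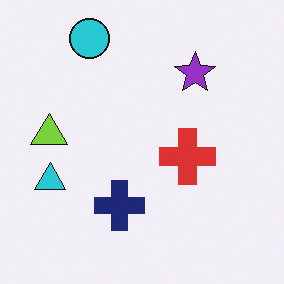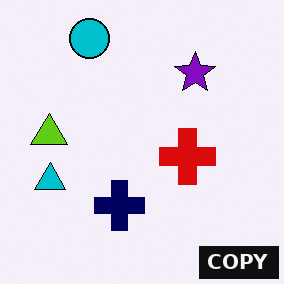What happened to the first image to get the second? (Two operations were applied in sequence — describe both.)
Given slightly increased contrast, then watermarked with the text "COPY" in the lower-right corner.

Tones are pushed away from mid-grey across the whole image — a global contrast change. A dark label reading "COPY" appears in the lower-right corner.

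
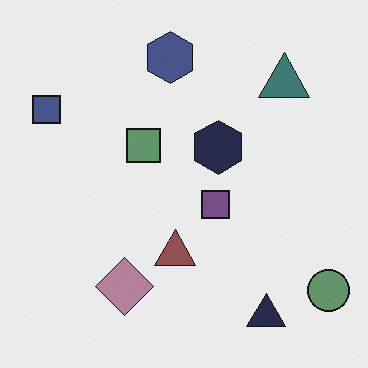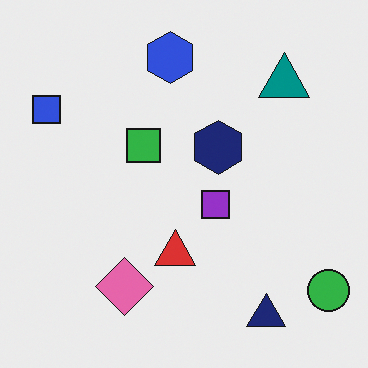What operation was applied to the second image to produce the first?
The transformation is: made much more muted (saturation change).

All colors are more muted and greyish — a global saturation change.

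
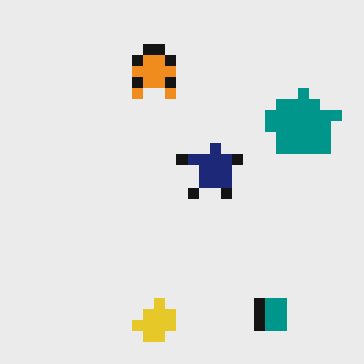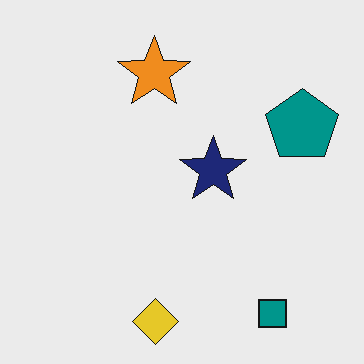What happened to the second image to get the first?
The image was heavily pixelated into large blocks.

Shapes are reduced to large square blocks; fine edges and outlines are lost — a downscale-then-upscale (mosaic) effect.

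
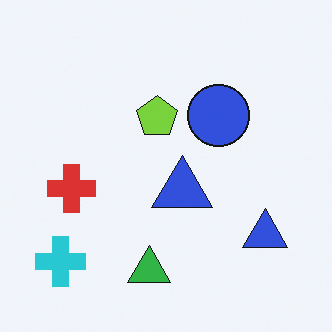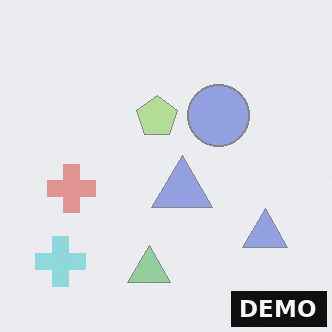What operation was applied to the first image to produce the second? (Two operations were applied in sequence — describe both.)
The second image is the first given much lower contrast, then watermarked with the text "DEMO" in the lower-right corner.

Tones are pushed toward mid-grey across the whole image — a global contrast change. A dark label reading "DEMO" appears in the lower-right corner.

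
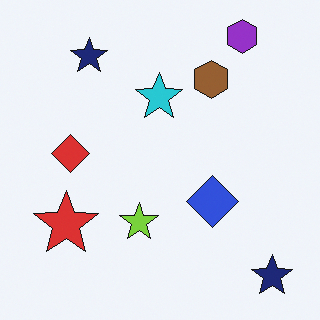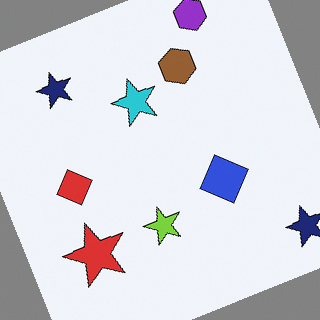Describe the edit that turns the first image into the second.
The second image is the first rotated counter-clockwise by a moderate amount.

Every shape is tilted by the same angle and the image corners show triangular fill wedges — a whole-image rotation by a non-right angle.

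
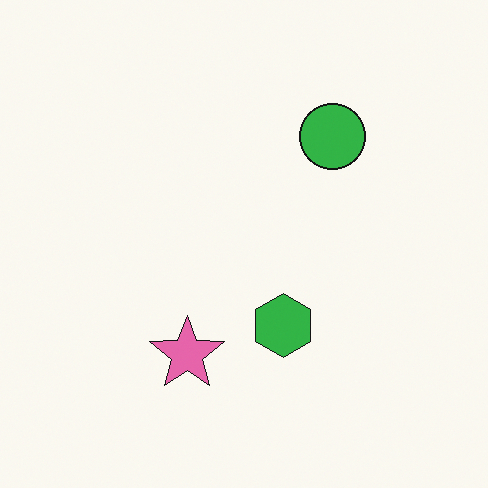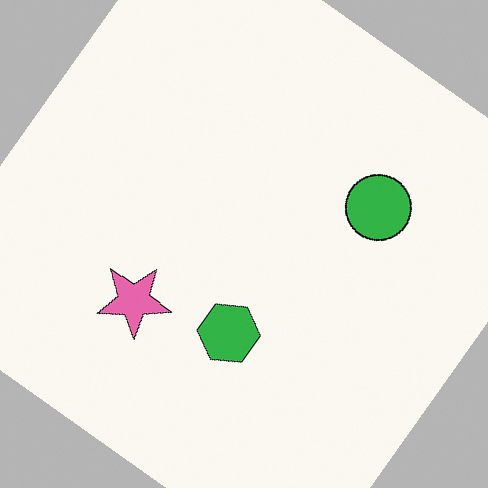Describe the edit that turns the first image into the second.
It was rotated clockwise by a large amount — several tens of degrees.

Every shape is tilted by the same angle and the image corners show triangular fill wedges — a whole-image rotation by a non-right angle.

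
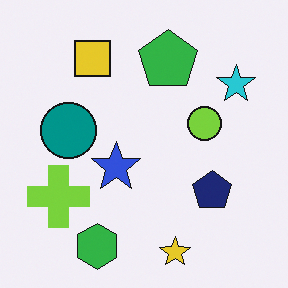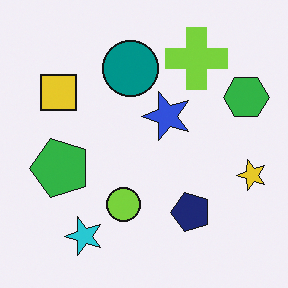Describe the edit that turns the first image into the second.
Transposed (reflected across the top-left ↔ bottom-right diagonal).

Shapes have swapped their row and column positions — what was in the top-right is now in the bottom-left — a diagonal reflection.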